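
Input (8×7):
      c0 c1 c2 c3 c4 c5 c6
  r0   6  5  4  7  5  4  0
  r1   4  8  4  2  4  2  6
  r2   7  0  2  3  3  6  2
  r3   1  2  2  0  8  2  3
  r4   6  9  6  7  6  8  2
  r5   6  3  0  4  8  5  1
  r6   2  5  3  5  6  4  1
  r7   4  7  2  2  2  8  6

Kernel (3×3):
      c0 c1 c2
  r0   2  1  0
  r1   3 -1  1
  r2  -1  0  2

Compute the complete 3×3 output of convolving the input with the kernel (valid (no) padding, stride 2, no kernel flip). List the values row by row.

Output[0,0]: The receptive field on the input at this output position is [6 5 4 / 4 8 4 / 7 0 2]. Elementwise product with the kernel and sum: 6·2 + 5·1 + 4·3 + 8·-1 + 4·1 + 7·-1 + 2·2.
Output[0,1]: The receptive field on the input at this output position is [4 7 5 / 4 2 4 / 2 3 3]. Elementwise product with the kernel and sum: 4·2 + 7·1 + 4·3 + 2·-1 + 4·1 + 2·-1 + 3·2.

22 33 31
23 27 35
40 32 36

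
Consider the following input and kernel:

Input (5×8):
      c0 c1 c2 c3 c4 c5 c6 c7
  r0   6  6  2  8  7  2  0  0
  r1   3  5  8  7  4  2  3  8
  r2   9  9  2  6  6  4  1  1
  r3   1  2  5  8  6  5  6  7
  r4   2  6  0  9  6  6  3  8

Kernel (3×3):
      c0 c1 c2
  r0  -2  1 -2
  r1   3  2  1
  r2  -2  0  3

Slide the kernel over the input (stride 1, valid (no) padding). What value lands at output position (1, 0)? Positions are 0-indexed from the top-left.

The receptive field on the input at this output position is [3 5 8 / 9 9 2 / 1 2 5]. Elementwise product with the kernel and sum: 3·-2 + 5·1 + 8·-2 + 9·3 + 9·2 + 2·1 + 1·-2 + 5·3.

43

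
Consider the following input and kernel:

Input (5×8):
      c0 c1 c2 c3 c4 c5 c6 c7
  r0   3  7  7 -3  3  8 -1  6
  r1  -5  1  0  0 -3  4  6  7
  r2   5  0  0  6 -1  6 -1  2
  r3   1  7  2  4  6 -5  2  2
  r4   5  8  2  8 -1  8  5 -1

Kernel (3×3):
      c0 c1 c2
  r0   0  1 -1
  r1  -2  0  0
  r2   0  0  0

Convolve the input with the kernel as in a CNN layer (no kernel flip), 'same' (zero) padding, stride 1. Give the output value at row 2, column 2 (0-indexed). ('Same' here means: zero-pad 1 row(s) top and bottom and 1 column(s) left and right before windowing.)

The receptive field on the zero-padded input at this output position is [1 0 0 / 0 0 6 / 7 2 4]. Elementwise product with the kernel and sum: 0·1 + 0·-1 + 0·-2.

0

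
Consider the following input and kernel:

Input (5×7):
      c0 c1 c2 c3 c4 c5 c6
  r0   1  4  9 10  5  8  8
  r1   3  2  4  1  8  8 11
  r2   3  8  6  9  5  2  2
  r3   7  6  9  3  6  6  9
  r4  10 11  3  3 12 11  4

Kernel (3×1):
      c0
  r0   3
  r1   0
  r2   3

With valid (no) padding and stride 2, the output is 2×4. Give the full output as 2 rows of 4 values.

Output[0,0]: The receptive field on the input at this output position is [1 / 3 / 3]. Elementwise product with the kernel and sum: 1·3 + 3·3.
Output[0,1]: The receptive field on the input at this output position is [9 / 4 / 6]. Elementwise product with the kernel and sum: 9·3 + 6·3.

12 45 30 30
39 27 51 18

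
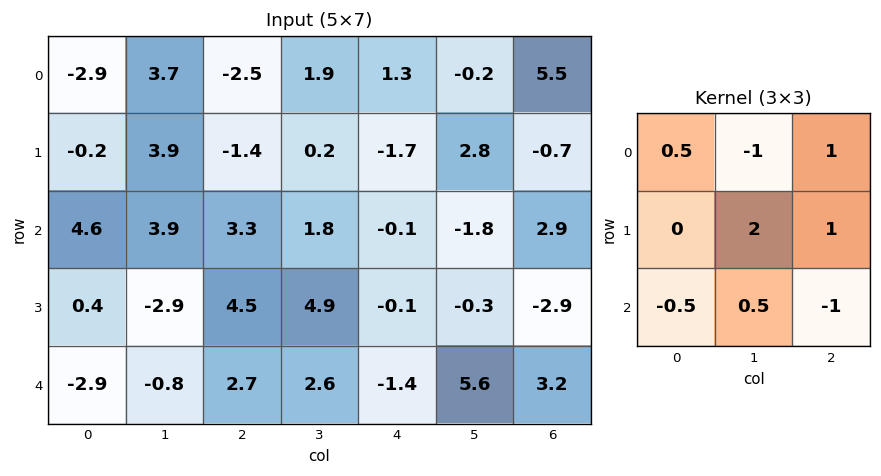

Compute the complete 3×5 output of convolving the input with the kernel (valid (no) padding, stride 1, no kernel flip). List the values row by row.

-4.9 1.55 -3.8 -0.3 7.5
-0.45 10.75 1.2 0.4 -2.25
-1.25 13.5 10.8 -8.9 1.45

Output[0,0]: The receptive field on the input at this output position is [-2.9 3.7 -2.5 / -0.2 3.9 -1.4 / 4.6 3.9 3.3]. Elementwise product with the kernel and sum: -2.9·0.5 + 3.7·-1 + -2.5·1 + 3.9·2 + -1.4·1 + 4.6·-0.5 + 3.9·0.5 + 3.3·-1.
Output[0,1]: The receptive field on the input at this output position is [3.7 -2.5 1.9 / 3.9 -1.4 0.2 / 3.9 3.3 1.8]. Elementwise product with the kernel and sum: 3.7·0.5 + -2.5·-1 + 1.9·1 + -1.4·2 + 0.2·1 + 3.9·-0.5 + 3.3·0.5 + 1.8·-1.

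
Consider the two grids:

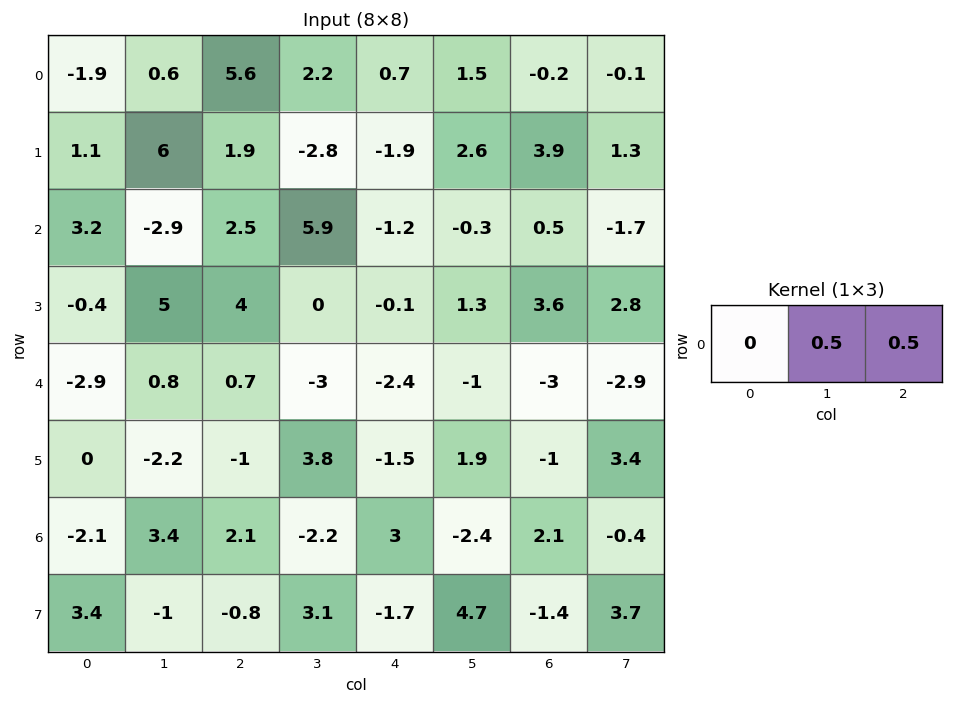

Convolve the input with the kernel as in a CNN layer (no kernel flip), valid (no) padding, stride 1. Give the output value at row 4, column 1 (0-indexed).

-1.15

The receptive field on the input at this output position is [0.8 0.7 -3]. Elementwise product with the kernel and sum: 0.7·0.5 + -3·0.5.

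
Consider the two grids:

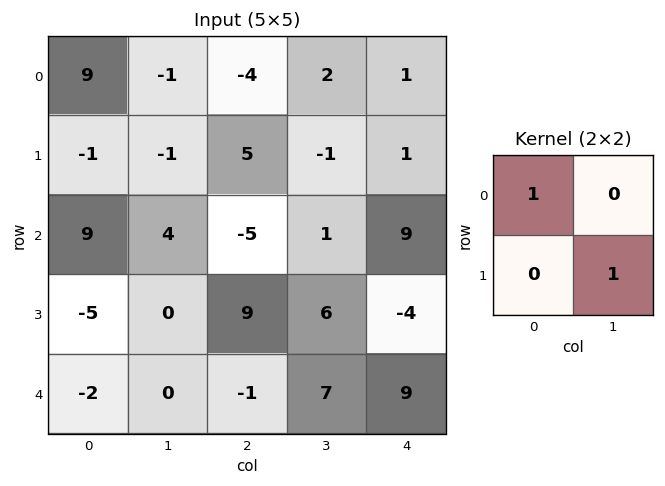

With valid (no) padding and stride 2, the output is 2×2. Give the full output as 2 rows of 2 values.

8 -5
9 1

Output[0,0]: The receptive field on the input at this output position is [9 -1 / -1 -1]. Elementwise product with the kernel and sum: 9·1 + -1·1.
Output[0,1]: The receptive field on the input at this output position is [-4 2 / 5 -1]. Elementwise product with the kernel and sum: -4·1 + -1·1.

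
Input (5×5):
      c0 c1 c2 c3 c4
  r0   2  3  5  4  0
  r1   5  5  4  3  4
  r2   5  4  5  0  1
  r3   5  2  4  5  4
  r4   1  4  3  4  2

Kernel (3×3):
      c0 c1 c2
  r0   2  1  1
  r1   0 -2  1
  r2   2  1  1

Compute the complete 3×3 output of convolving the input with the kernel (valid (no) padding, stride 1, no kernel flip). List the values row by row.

Output[0,0]: The receptive field on the input at this output position is [2 3 5 / 5 5 4 / 5 4 5]. Elementwise product with the kernel and sum: 2·2 + 3·1 + 5·1 + 5·-2 + 4·1 + 5·2 + 4·1 + 5·1.
Output[0,1]: The receptive field on the input at this output position is [3 5 4 / 5 4 3 / 4 5 0]. Elementwise product with the kernel and sum: 3·2 + 5·1 + 4·1 + 4·-2 + 3·1 + 4·2 + 5·1 + 0·1.

25 23 23
32 20 33
28 25 17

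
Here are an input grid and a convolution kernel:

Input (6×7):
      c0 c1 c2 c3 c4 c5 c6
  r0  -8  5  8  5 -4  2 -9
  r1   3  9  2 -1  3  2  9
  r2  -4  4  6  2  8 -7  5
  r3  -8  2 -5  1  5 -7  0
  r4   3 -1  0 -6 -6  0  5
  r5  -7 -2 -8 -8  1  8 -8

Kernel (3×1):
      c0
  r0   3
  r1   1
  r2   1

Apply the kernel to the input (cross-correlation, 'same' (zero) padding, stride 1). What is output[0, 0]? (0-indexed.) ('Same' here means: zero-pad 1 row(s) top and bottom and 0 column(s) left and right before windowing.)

The receptive field on the zero-padded input at this output position is [0 / -8 / 3]. Elementwise product with the kernel and sum: 0·3 + -8·1 + 3·1.

-5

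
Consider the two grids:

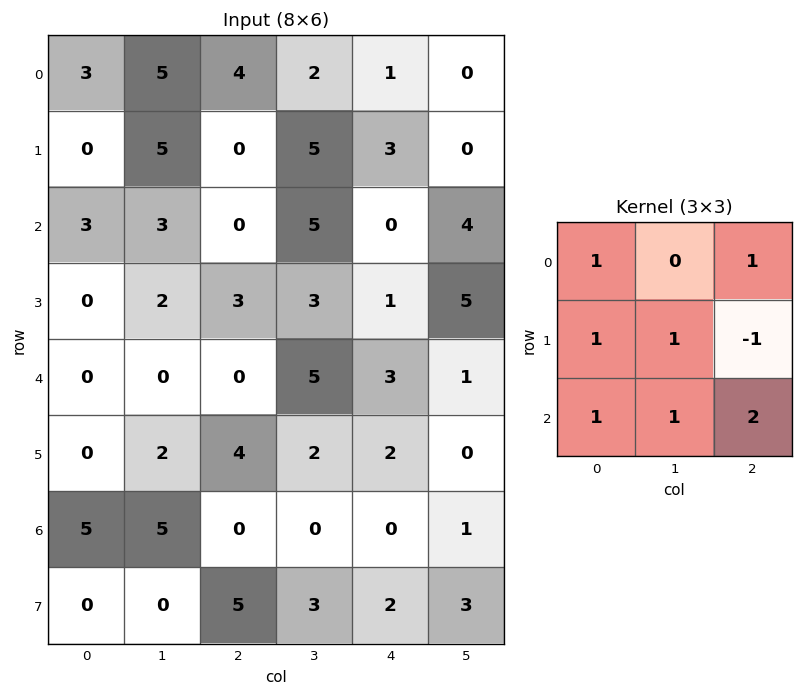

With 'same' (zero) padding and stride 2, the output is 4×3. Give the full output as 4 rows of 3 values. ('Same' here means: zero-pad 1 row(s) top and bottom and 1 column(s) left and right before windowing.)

Output[0,0]: The receptive field on the zero-padded input at this output position is [0 0 0 / 0 3 5 / 0 0 5]. Elementwise product with the kernel and sum: 0·1 + 0·1 + 0·1 + 3·1 + 5·-1 + 0·1 + 0·1 + 5·2.

8 22 11
9 19 20
6 10 19
2 20 12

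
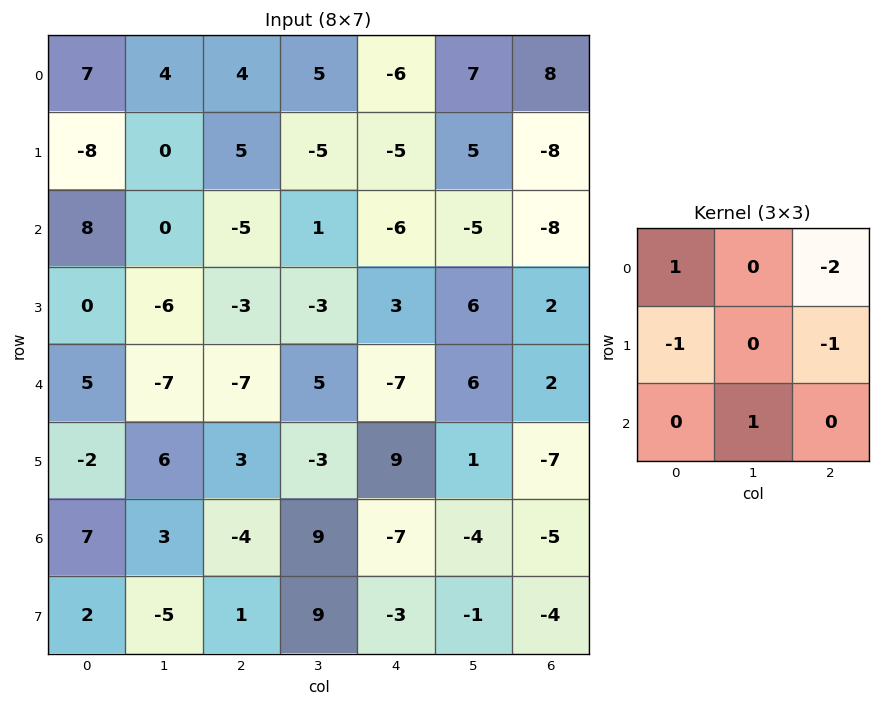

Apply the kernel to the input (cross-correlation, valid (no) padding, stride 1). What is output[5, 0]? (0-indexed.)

-16

The receptive field on the input at this output position is [-2 6 3 / 7 3 -4 / 2 -5 1]. Elementwise product with the kernel and sum: -2·1 + 3·-2 + 7·-1 + -4·-1 + -5·1.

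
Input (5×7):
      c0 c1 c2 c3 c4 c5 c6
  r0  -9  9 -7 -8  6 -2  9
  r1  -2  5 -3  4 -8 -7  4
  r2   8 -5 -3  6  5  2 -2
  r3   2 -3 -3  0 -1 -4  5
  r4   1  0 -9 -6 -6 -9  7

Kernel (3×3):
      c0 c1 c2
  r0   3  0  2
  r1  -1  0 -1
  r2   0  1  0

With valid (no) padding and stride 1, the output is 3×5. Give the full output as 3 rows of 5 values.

Output[0,0]: The receptive field on the input at this output position is [-9 9 -7 / -2 5 -3 / 8 -5 -3]. Elementwise product with the kernel and sum: -9·3 + -7·2 + -2·-1 + -3·-1 + -5·1.

-41 -1 8 -20 42
-20 19 -27 -11 -23
19 -9 -1 20 -2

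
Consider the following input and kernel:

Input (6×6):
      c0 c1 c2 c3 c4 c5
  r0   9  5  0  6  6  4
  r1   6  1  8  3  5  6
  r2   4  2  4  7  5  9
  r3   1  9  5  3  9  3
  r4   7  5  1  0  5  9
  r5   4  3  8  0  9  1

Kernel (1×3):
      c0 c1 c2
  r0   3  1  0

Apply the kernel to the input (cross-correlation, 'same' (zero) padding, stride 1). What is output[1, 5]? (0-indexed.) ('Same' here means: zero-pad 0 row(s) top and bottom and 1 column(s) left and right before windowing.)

21

The receptive field on the zero-padded input at this output position is [5 6 0]. Elementwise product with the kernel and sum: 5·3 + 6·1.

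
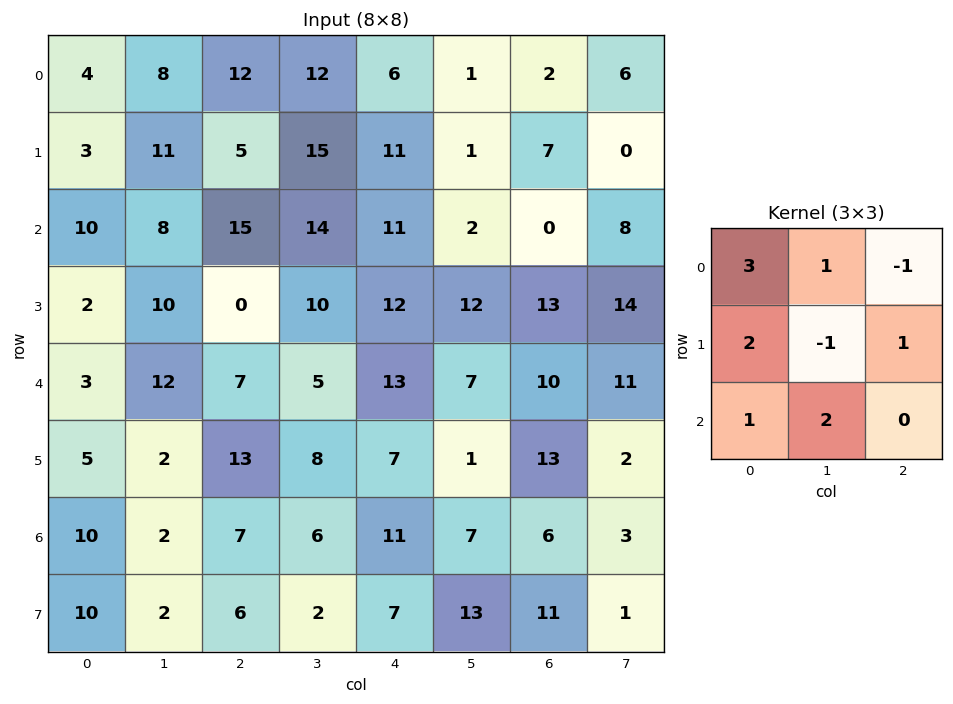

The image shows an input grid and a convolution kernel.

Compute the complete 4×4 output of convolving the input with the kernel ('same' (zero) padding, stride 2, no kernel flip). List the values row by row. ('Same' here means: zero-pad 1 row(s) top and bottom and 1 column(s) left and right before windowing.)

Output[0,0]: The receptive field on the zero-padded input at this output position is [0 0 0 / 0 4 8 / 0 3 11]. Elementwise product with the kernel and sum: 0·3 + 0·1 + 0·-1 + 0·2 + 4·-1 + 8·1 + 0·1 + 3·2.

10 37 56 21
-6 48 108 60
11 70 56 77
15 28 54 60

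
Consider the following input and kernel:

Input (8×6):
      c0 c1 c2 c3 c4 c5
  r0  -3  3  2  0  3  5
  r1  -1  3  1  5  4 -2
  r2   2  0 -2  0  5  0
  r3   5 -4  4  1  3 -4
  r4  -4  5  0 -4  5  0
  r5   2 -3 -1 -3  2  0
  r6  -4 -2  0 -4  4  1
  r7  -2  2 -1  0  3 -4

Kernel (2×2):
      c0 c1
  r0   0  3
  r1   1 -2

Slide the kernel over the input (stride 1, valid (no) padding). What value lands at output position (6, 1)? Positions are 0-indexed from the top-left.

The receptive field on the input at this output position is [-2 0 / 2 -1]. Elementwise product with the kernel and sum: 0·3 + 2·1 + -1·-2.

4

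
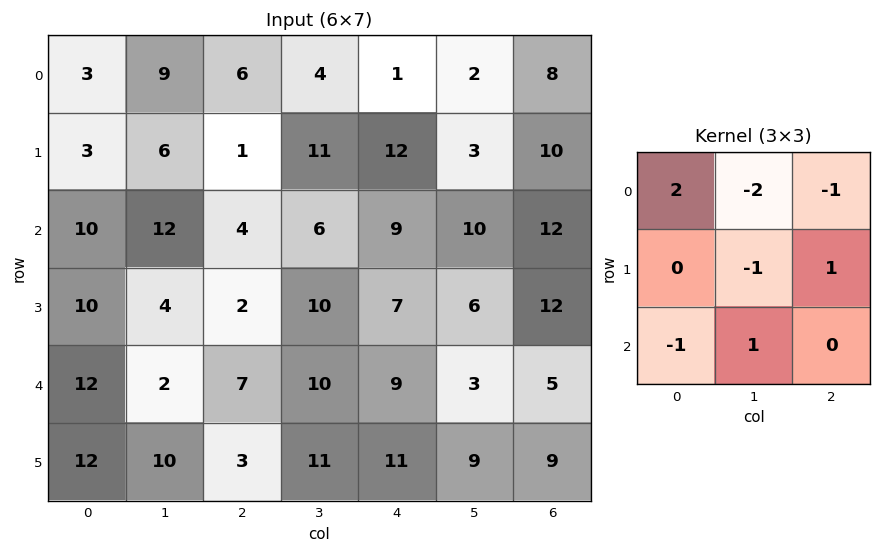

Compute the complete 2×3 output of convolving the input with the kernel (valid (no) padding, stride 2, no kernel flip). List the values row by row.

Output[0,0]: The receptive field on the input at this output position is [3 9 6 / 3 6 1 / 10 12 4]. Elementwise product with the kernel and sum: 3·2 + 9·-2 + 6·-1 + 6·-1 + 1·1 + 10·-1 + 12·1.
Output[0,1]: The receptive field on the input at this output position is [6 4 1 / 1 11 12 / 4 6 9]. Elementwise product with the kernel and sum: 6·2 + 4·-2 + 1·-1 + 11·-1 + 12·1 + 4·-1 + 6·1.

-21 6 -2
-20 -13 -14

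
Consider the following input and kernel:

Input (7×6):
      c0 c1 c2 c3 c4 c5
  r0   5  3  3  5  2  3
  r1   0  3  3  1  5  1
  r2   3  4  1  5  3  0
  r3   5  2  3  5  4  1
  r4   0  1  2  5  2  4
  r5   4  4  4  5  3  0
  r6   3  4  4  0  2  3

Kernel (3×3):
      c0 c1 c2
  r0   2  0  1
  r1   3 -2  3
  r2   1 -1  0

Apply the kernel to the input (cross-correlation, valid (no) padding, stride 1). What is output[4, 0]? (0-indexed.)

17

The receptive field on the input at this output position is [0 1 2 / 4 4 4 / 3 4 4]. Elementwise product with the kernel and sum: 0·2 + 2·1 + 4·3 + 4·-2 + 4·3 + 3·1 + 4·-1.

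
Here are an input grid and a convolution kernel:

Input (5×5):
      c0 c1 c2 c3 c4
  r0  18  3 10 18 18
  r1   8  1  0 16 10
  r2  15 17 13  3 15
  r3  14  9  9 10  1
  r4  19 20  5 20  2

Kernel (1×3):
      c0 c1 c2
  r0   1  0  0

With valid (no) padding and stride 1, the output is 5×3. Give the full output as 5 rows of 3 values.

Output[0,0]: The receptive field on the input at this output position is [18 3 10]. Elementwise product with the kernel and sum: 18·1.

18 3 10
8 1 0
15 17 13
14 9 9
19 20 5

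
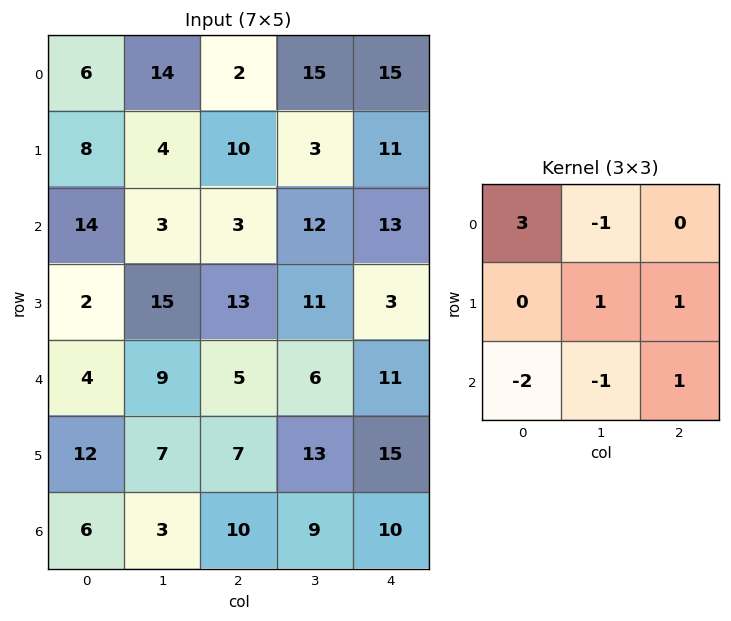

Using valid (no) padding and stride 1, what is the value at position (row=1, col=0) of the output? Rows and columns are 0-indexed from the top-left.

The receptive field on the input at this output position is [8 4 10 / 14 3 3 / 2 15 13]. Elementwise product with the kernel and sum: 8·3 + 4·-1 + 3·1 + 3·1 + 2·-2 + 15·-1 + 13·1.

20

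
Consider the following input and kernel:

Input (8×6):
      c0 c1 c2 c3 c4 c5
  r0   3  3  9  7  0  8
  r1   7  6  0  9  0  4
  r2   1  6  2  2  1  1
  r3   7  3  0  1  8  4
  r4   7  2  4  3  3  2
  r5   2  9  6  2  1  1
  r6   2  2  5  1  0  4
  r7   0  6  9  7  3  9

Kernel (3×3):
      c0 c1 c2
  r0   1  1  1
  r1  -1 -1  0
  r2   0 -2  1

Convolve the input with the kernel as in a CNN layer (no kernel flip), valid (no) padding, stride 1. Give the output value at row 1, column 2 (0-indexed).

The receptive field on the input at this output position is [0 9 0 / 2 2 1 / 0 1 8]. Elementwise product with the kernel and sum: 0·1 + 9·1 + 0·1 + 2·-1 + 2·-1 + 1·-2 + 8·1.

11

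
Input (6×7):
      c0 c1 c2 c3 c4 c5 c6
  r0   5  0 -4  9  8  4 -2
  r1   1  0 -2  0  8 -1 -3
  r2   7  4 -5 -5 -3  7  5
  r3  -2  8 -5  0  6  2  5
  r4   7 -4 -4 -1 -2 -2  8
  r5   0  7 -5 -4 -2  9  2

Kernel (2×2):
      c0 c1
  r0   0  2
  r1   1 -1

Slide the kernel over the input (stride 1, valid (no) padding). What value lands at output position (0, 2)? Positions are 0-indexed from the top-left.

16

The receptive field on the input at this output position is [-4 9 / -2 0]. Elementwise product with the kernel and sum: 9·2 + -2·1 + 0·-1.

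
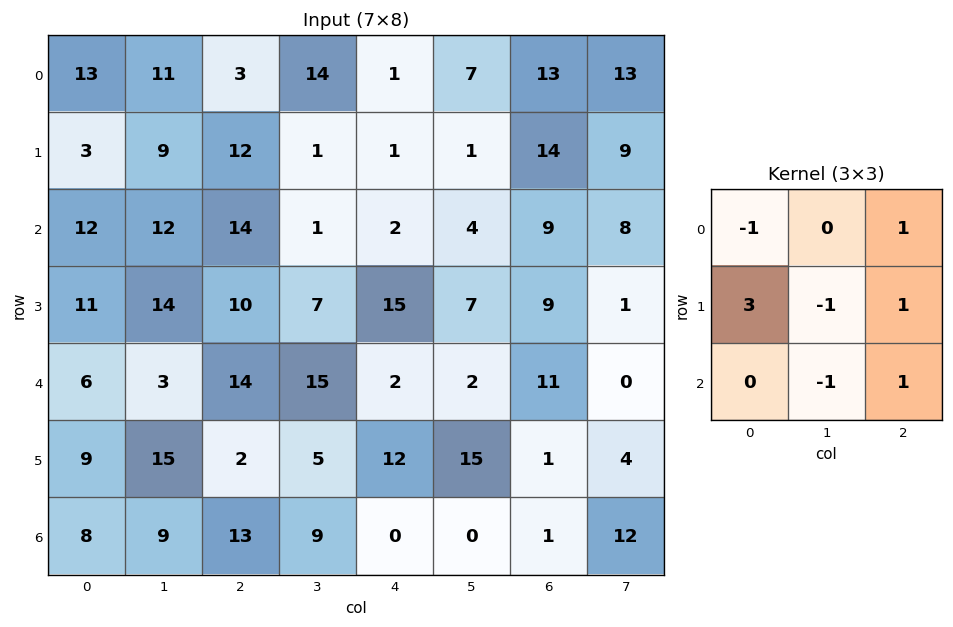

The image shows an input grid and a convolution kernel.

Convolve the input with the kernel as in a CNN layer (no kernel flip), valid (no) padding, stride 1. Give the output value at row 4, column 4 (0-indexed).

32

The receptive field on the input at this output position is [2 2 11 / 12 15 1 / 0 0 1]. Elementwise product with the kernel and sum: 2·-1 + 11·1 + 12·3 + 15·-1 + 1·1 + 0·-1 + 1·1.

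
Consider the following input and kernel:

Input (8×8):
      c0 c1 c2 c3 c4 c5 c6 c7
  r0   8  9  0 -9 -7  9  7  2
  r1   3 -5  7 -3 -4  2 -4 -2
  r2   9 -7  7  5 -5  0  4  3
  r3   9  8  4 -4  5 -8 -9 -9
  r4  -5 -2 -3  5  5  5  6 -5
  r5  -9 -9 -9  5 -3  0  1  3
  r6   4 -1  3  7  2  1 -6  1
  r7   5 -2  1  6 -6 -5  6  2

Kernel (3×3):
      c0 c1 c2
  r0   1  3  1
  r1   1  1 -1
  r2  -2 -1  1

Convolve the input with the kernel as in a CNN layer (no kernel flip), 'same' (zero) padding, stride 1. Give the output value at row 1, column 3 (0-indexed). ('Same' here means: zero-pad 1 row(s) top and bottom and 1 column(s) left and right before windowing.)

The receptive field on the zero-padded input at this output position is [0 -9 -7 / 7 -3 -4 / 7 5 -5]. Elementwise product with the kernel and sum: 0·1 + -9·3 + -7·1 + 7·1 + -3·1 + -4·-1 + 7·-2 + 5·-1 + -5·1.

-50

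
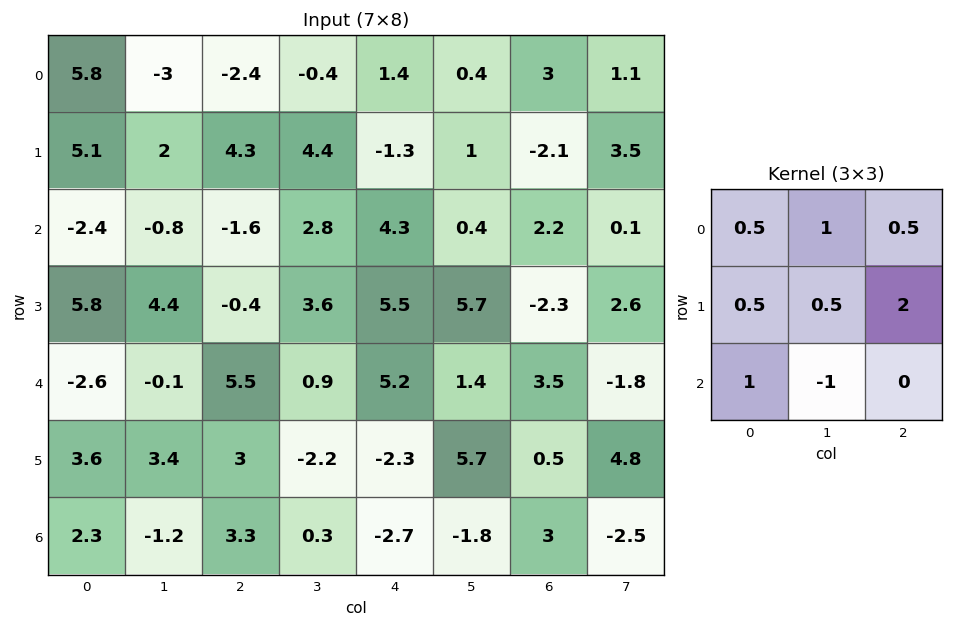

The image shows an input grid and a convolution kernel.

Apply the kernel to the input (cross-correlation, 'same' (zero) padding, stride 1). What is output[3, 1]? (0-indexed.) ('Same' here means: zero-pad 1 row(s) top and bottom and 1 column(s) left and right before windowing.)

-1

The receptive field on the zero-padded input at this output position is [-2.4 -0.8 -1.6 / 5.8 4.4 -0.4 / -2.6 -0.1 5.5]. Elementwise product with the kernel and sum: -2.4·0.5 + -0.8·1 + -1.6·0.5 + 5.8·0.5 + 4.4·0.5 + -0.4·2 + -2.6·1 + -0.1·-1.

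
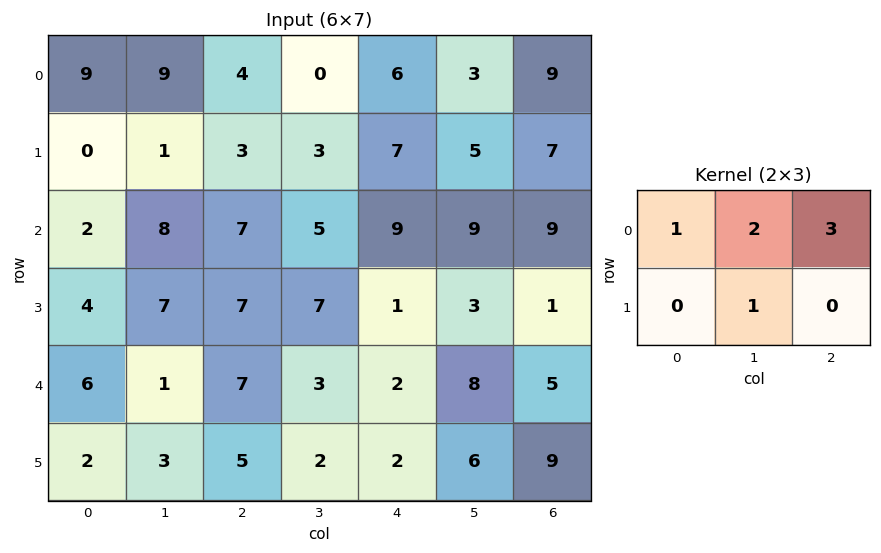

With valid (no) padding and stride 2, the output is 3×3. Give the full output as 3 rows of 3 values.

Output[0,0]: The receptive field on the input at this output position is [9 9 4 / 0 1 3]. Elementwise product with the kernel and sum: 9·1 + 9·2 + 4·3 + 1·1.
Output[0,1]: The receptive field on the input at this output position is [4 0 6 / 3 3 7]. Elementwise product with the kernel and sum: 4·1 + 0·2 + 6·3 + 3·1.

40 25 44
46 51 57
32 21 39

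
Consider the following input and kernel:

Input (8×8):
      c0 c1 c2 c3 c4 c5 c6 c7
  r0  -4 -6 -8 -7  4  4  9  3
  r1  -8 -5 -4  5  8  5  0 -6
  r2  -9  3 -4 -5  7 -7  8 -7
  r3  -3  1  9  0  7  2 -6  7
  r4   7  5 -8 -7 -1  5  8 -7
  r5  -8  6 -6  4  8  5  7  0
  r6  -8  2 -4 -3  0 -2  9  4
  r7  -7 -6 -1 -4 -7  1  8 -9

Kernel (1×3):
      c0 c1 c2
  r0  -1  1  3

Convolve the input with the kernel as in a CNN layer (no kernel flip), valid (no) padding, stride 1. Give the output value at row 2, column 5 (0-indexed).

-6

The receptive field on the input at this output position is [-7 8 -7]. Elementwise product with the kernel and sum: -7·-1 + 8·1 + -7·3.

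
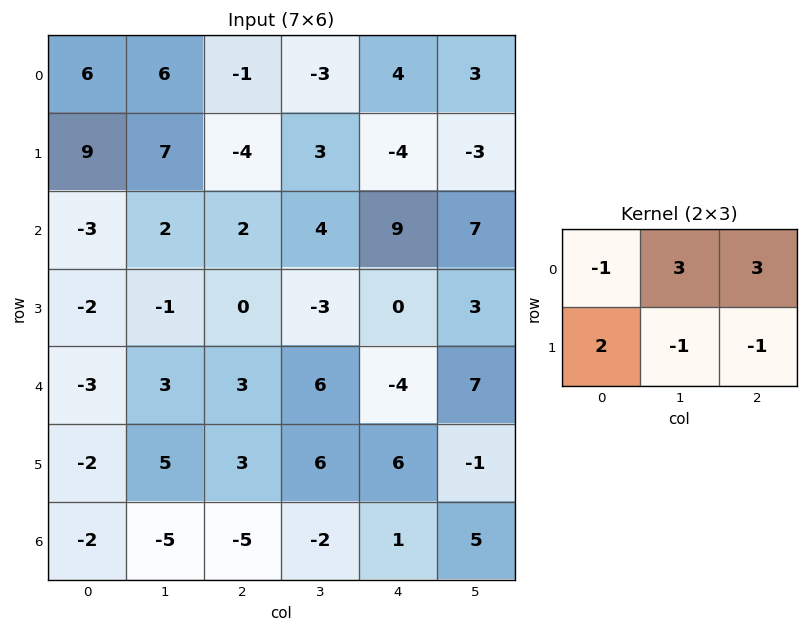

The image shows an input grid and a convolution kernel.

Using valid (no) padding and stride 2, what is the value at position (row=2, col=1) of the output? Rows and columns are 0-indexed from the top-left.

-3

The receptive field on the input at this output position is [3 6 -4 / 3 6 6]. Elementwise product with the kernel and sum: 3·-1 + 6·3 + -4·3 + 3·2 + 6·-1 + 6·-1.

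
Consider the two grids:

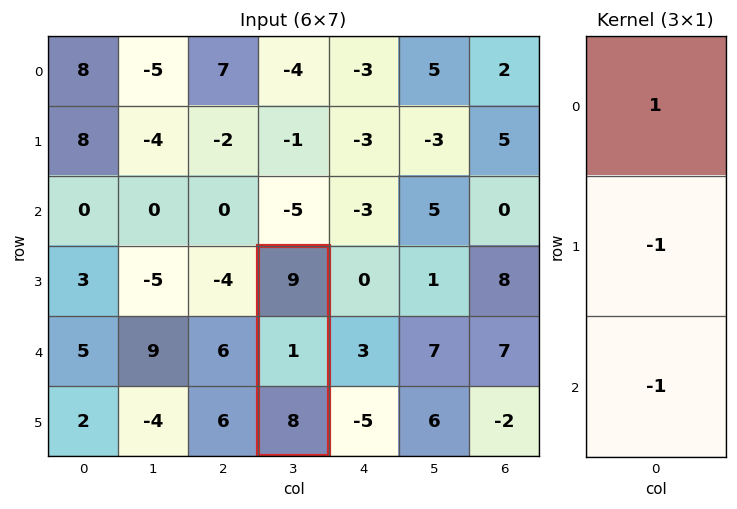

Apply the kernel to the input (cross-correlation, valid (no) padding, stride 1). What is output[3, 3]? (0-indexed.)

The receptive field on the input at this output position is [9 / 1 / 8]. Elementwise product with the kernel and sum: 9·1 + 1·-1 + 8·-1.

0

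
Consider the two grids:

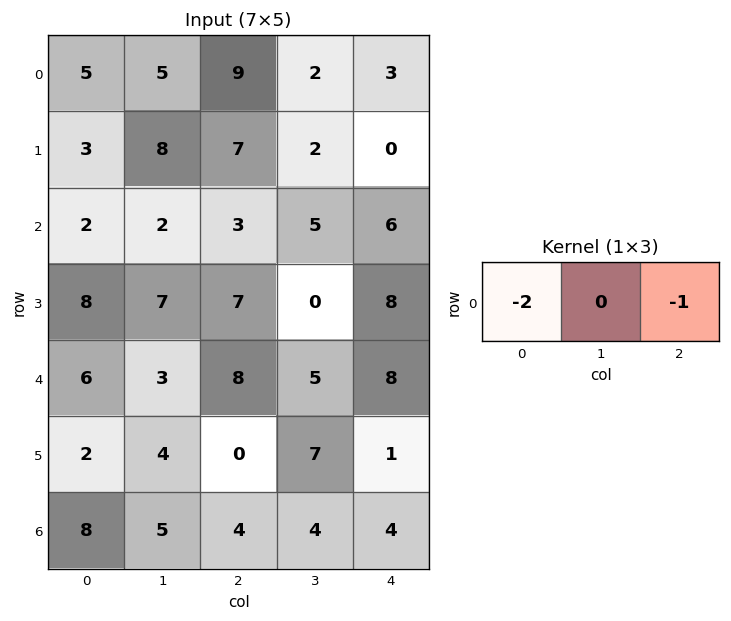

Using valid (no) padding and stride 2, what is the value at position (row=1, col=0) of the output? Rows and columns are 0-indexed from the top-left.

The receptive field on the input at this output position is [2 2 3]. Elementwise product with the kernel and sum: 2·-2 + 3·-1.

-7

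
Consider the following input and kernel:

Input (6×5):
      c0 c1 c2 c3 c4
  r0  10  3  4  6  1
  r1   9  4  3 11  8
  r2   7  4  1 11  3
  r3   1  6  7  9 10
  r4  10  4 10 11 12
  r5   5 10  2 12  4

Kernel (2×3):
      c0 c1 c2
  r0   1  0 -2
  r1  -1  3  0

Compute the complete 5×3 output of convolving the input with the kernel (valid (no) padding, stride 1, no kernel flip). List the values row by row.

Output[0,0]: The receptive field on the input at this output position is [10 3 4 / 9 4 3]. Elementwise product with the kernel and sum: 10·1 + 4·-2 + 9·-1 + 4·3.

5 -4 32
8 -19 19
22 -3 15
-11 14 10
15 -22 20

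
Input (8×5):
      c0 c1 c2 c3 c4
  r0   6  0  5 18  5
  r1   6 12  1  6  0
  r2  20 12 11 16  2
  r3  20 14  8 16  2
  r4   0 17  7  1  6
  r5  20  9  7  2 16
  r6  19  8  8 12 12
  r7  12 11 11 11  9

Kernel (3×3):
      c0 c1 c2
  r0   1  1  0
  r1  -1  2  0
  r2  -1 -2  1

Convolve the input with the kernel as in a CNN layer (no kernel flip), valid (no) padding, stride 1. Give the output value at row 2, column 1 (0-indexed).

The receptive field on the input at this output position is [12 11 16 / 14 8 16 / 17 7 1]. Elementwise product with the kernel and sum: 12·1 + 11·1 + 14·-1 + 8·2 + 17·-1 + 7·-2 + 1·1.

-5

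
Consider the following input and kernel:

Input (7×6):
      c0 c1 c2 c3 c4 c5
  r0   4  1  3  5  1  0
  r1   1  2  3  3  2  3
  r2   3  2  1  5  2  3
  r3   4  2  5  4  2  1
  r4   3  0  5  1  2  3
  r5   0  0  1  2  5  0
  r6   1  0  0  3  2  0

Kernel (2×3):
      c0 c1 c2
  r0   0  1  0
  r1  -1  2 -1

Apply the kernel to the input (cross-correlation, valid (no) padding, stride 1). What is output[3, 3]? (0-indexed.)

2

The receptive field on the input at this output position is [4 2 1 / 1 2 3]. Elementwise product with the kernel and sum: 2·1 + 1·-1 + 2·2 + 3·-1.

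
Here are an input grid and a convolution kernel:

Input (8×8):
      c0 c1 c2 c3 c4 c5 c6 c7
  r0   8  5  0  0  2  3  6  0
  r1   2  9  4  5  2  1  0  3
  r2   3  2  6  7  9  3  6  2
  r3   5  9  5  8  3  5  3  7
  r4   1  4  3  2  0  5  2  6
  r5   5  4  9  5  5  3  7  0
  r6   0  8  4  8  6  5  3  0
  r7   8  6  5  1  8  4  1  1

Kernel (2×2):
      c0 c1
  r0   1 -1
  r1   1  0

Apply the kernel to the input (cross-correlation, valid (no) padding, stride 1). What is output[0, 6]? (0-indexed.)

6

The receptive field on the input at this output position is [6 0 / 0 3]. Elementwise product with the kernel and sum: 6·1 + 0·-1 + 0·1.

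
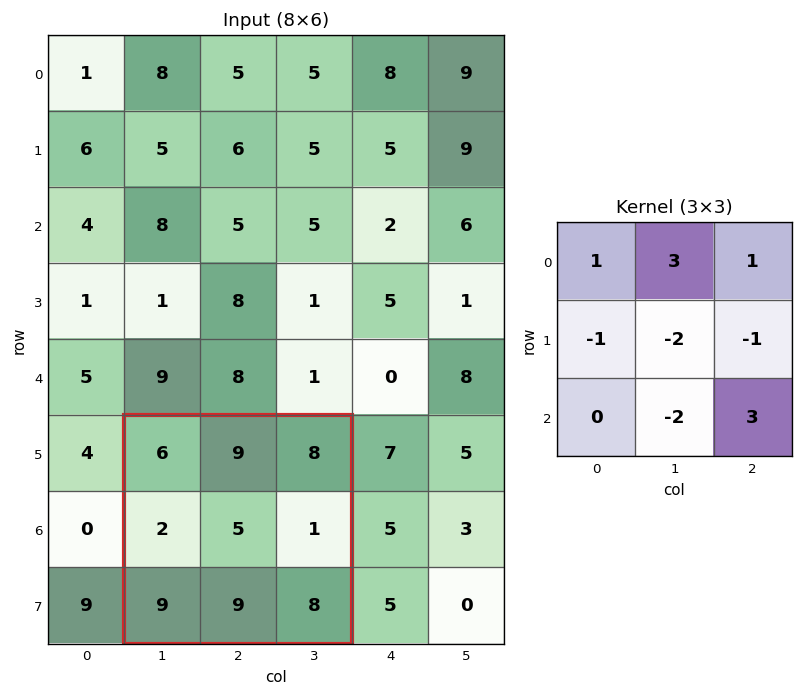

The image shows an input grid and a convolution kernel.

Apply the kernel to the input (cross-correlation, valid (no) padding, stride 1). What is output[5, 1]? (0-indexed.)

The receptive field on the input at this output position is [6 9 8 / 2 5 1 / 9 9 8]. Elementwise product with the kernel and sum: 6·1 + 9·3 + 8·1 + 2·-1 + 5·-2 + 1·-1 + 9·-2 + 8·3.

34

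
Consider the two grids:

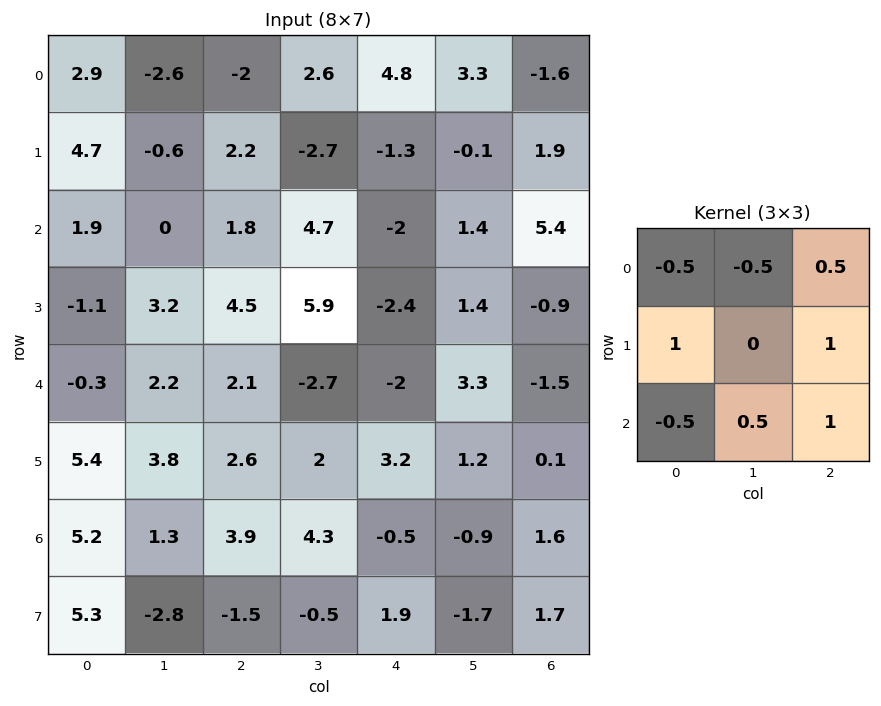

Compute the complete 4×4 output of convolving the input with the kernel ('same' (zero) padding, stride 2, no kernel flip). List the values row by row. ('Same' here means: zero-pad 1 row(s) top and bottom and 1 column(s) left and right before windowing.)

Output[0,0]: The receptive field on the zero-padded input at this output position is [0 0 0 / 0 2.9 -2.6 / 0 4.7 -0.6]. Elementwise product with the kernel and sum: 0·-0.5 + 0·-0.5 + 0·0.5 + 0·1 + -2.6·1 + 0·-0.5 + 4.7·0.5 + -0.6·1.
Output[0,1]: The receptive field on the zero-padded input at this output position is [0 0 0 / -2.6 -2 2.6 / -0.6 2.2 -2.7]. Elementwise product with the kernel and sum: 0·-0.5 + 0·-0.5 + 0·0.5 + -2.6·1 + 2.6·1 + -0.6·-0.5 + 2.2·0.5 + -2.7·1.

-0.85 -1.3 6.5 4.3
0 9.1 5.3 -0.65
10.85 0 1.35 2.5
0.35 3.55 0.9 0.15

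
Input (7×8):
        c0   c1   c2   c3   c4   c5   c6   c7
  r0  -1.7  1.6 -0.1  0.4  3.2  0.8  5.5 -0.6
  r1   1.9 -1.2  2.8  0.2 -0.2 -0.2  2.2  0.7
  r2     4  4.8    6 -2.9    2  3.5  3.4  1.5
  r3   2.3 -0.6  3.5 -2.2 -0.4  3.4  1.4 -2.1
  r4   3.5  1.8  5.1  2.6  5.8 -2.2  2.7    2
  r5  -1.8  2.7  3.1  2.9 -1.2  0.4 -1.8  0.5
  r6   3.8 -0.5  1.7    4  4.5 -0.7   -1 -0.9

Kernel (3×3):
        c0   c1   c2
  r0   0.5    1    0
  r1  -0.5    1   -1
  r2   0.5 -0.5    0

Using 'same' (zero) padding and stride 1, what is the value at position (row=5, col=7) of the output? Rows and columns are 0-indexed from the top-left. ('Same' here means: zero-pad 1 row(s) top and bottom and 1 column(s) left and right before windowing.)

The receptive field on the zero-padded input at this output position is [2.7 2 0 / -1.8 0.5 0 / -1 -0.9 0]. Elementwise product with the kernel and sum: 2.7·0.5 + 2·1 + -1.8·-0.5 + 0.5·1 + 0·-1 + -1·0.5 + -0.9·-0.5.

4.7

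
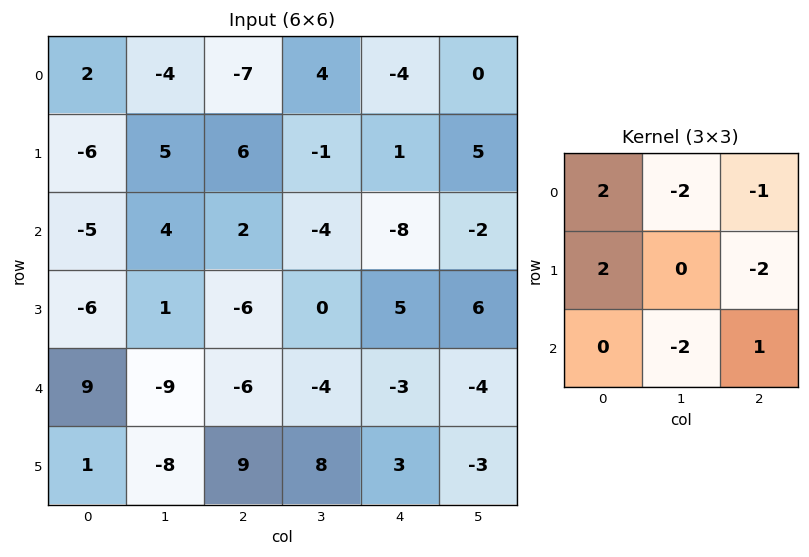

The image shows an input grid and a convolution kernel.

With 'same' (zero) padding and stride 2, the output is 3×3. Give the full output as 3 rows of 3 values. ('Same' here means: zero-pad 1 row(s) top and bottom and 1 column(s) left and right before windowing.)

25 -29 11
12 27 -17
19 -6 -25

Output[0,0]: The receptive field on the zero-padded input at this output position is [0 0 0 / 0 2 -4 / 0 -6 5]. Elementwise product with the kernel and sum: 0·2 + 0·-2 + 0·-1 + 0·2 + -4·-2 + -6·-2 + 5·1.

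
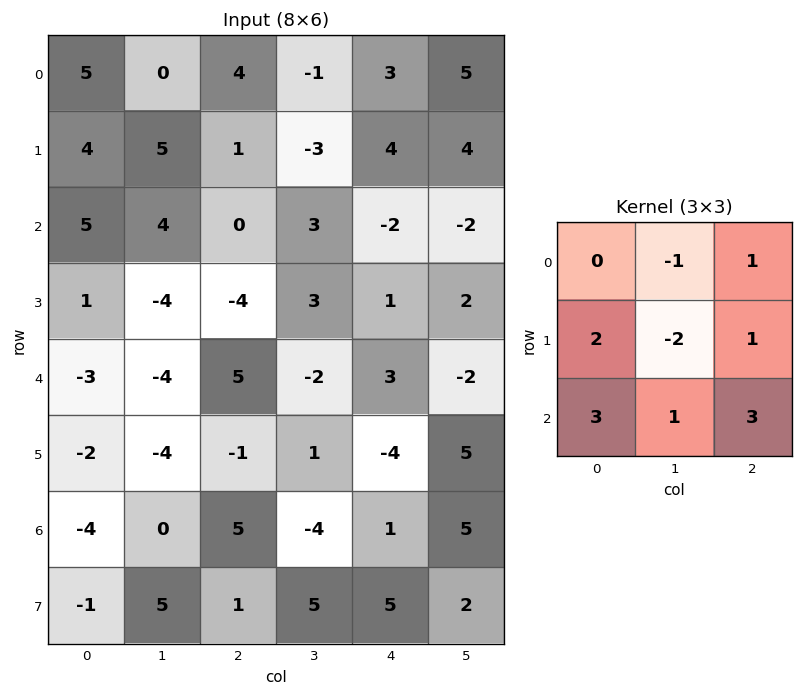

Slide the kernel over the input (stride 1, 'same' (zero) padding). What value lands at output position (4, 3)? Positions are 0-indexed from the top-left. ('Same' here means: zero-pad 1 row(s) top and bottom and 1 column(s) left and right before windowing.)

The receptive field on the zero-padded input at this output position is [-4 3 1 / 5 -2 3 / -1 1 -4]. Elementwise product with the kernel and sum: 3·-1 + 1·1 + 5·2 + -2·-2 + 3·1 + -1·3 + 1·1 + -4·3.

1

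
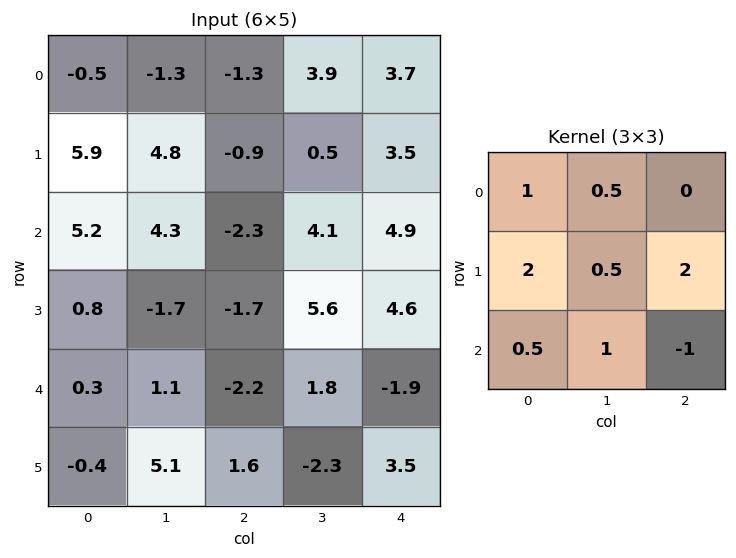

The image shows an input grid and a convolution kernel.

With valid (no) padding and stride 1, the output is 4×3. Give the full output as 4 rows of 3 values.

Output[0,0]: The receptive field on the input at this output position is [-0.5 -1.3 -1.3 / 5.9 4.8 -0.9 / 5.2 4.3 -2.3]. Elementwise product with the kernel and sum: -0.5·1 + -1.3·0.5 + 5.9·2 + 4.8·0.5 + -0.9·2 + 5.2·0.5 + 4.3·1 + -2.3·-1.

20.45 3.95 4.15
16.65 11.85 6.75
8.15 6.65 10.95
-0 8.6 -11.2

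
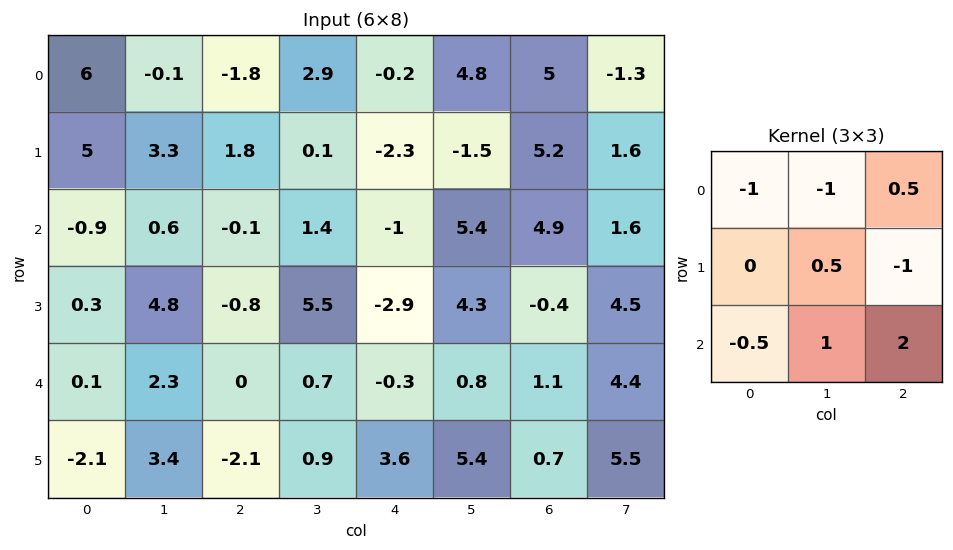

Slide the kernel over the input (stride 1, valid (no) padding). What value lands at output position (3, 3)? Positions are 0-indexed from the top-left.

12.55

The receptive field on the input at this output position is [5.5 -2.9 4.3 / 0.7 -0.3 0.8 / 0.9 3.6 5.4]. Elementwise product with the kernel and sum: 5.5·-1 + -2.9·-1 + 4.3·0.5 + -0.3·0.5 + 0.8·-1 + 0.9·-0.5 + 3.6·1 + 5.4·2.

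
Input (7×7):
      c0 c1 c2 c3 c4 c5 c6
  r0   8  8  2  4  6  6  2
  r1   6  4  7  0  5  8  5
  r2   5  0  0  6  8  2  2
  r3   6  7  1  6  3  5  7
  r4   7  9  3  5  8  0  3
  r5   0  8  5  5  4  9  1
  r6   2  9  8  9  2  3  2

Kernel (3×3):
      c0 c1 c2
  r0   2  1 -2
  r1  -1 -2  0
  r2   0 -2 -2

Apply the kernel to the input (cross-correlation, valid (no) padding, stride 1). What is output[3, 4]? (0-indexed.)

The receptive field on the input at this output position is [3 5 7 / 8 0 3 / 4 9 1]. Elementwise product with the kernel and sum: 3·2 + 5·1 + 7·-2 + 8·-1 + 0·-2 + 9·-2 + 1·-2.

-31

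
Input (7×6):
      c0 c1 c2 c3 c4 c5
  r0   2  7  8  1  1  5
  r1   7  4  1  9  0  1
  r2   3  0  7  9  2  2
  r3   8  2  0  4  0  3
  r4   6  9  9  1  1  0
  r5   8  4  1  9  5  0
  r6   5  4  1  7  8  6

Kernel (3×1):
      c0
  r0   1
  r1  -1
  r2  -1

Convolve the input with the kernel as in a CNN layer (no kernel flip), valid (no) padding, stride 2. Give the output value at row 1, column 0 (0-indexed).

The receptive field on the input at this output position is [3 / 8 / 6]. Elementwise product with the kernel and sum: 3·1 + 8·-1 + 6·-1.

-11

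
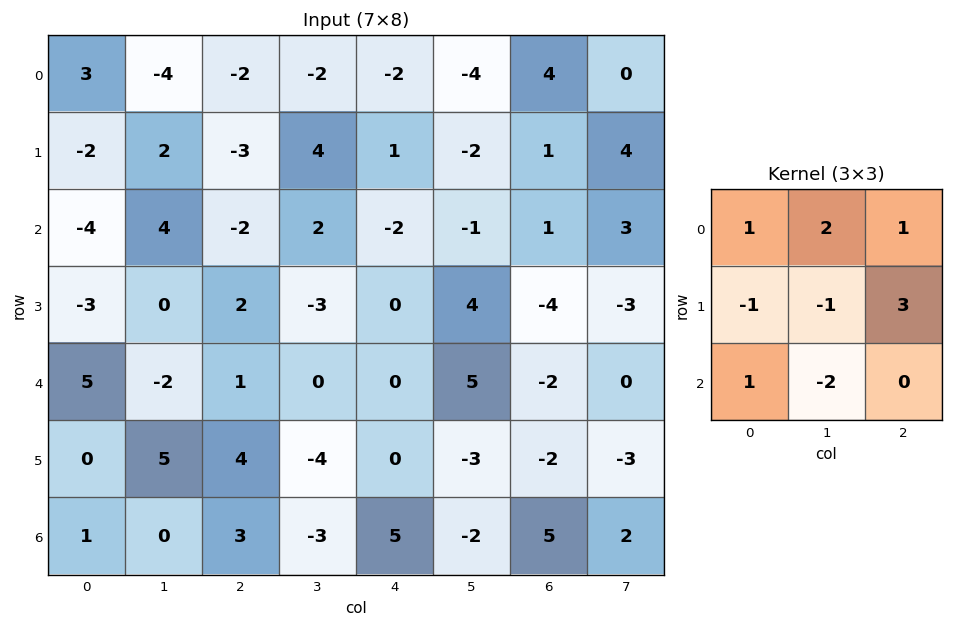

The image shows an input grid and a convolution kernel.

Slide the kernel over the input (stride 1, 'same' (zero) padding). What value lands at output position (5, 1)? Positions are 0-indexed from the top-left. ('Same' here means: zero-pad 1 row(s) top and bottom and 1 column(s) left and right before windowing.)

10

The receptive field on the zero-padded input at this output position is [5 -2 1 / 0 5 4 / 1 0 3]. Elementwise product with the kernel and sum: 5·1 + -2·2 + 1·1 + 0·-1 + 5·-1 + 4·3 + 1·1 + 0·-2.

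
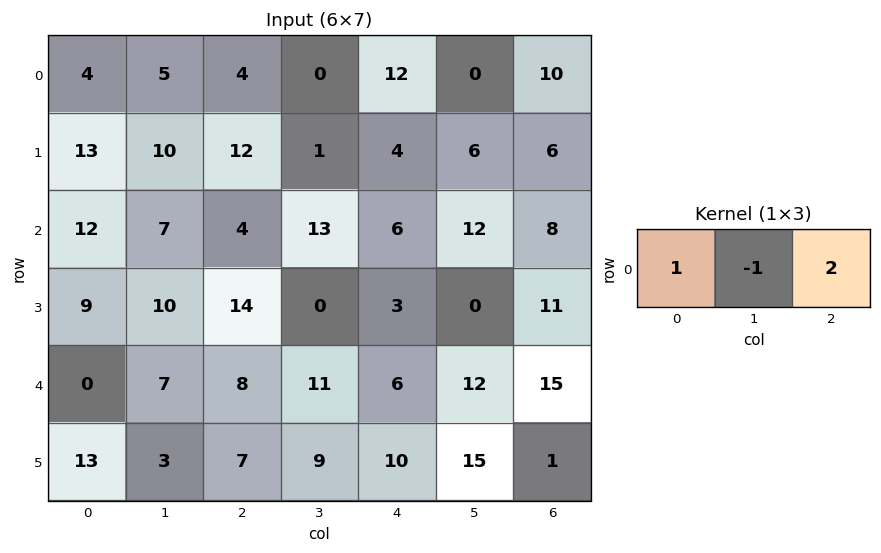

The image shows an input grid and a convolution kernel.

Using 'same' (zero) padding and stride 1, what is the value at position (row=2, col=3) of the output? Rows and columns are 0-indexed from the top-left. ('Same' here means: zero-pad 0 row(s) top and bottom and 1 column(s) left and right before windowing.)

3

The receptive field on the zero-padded input at this output position is [4 13 6]. Elementwise product with the kernel and sum: 4·1 + 13·-1 + 6·2.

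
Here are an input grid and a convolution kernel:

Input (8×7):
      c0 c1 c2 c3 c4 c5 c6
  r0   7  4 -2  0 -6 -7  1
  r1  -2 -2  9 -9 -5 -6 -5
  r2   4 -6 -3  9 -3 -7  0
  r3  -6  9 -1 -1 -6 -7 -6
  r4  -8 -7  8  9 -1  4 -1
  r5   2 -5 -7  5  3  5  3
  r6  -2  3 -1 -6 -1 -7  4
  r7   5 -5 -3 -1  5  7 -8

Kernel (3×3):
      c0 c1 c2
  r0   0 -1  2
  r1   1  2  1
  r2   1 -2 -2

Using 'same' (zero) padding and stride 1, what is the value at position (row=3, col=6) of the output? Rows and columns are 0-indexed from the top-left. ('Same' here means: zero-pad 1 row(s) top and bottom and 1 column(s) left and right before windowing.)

-13

The receptive field on the zero-padded input at this output position is [-7 0 0 / -7 -6 0 / 4 -1 0]. Elementwise product with the kernel and sum: 0·-1 + 0·2 + -7·1 + -6·2 + 0·1 + 4·1 + -1·-2 + 0·-2.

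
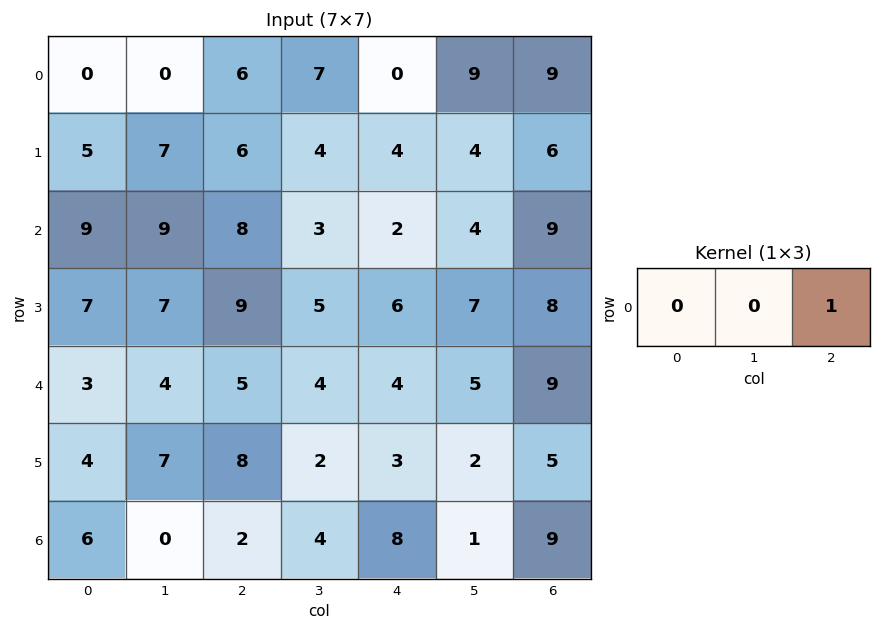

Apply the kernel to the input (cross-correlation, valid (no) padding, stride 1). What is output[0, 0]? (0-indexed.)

6

The receptive field on the input at this output position is [0 0 6]. Elementwise product with the kernel and sum: 6·1.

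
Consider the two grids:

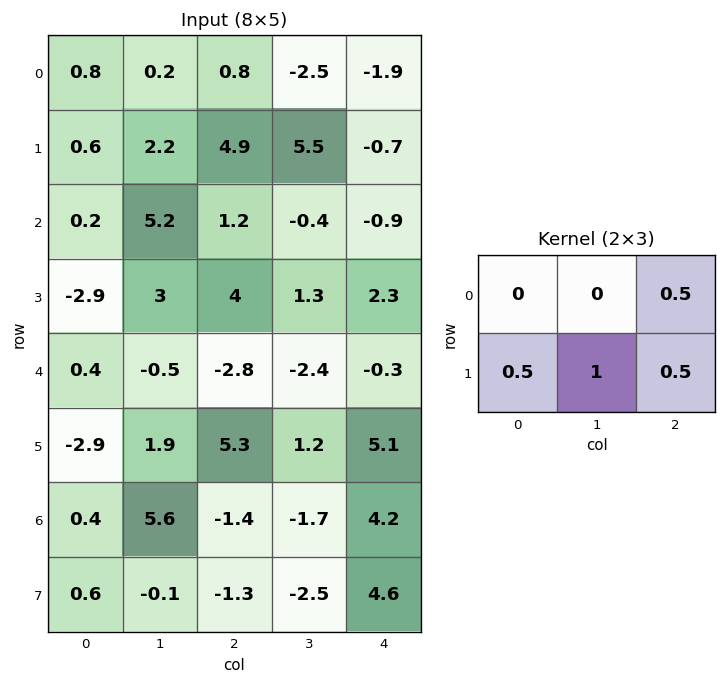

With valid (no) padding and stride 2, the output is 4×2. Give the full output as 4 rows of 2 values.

5.35 6.65
4.15 4
1.7 6.25
-1.15 1.25

Output[0,0]: The receptive field on the input at this output position is [0.8 0.2 0.8 / 0.6 2.2 4.9]. Elementwise product with the kernel and sum: 0.8·0.5 + 0.6·0.5 + 2.2·1 + 4.9·0.5.
Output[0,1]: The receptive field on the input at this output position is [0.8 -2.5 -1.9 / 4.9 5.5 -0.7]. Elementwise product with the kernel and sum: -1.9·0.5 + 4.9·0.5 + 5.5·1 + -0.7·0.5.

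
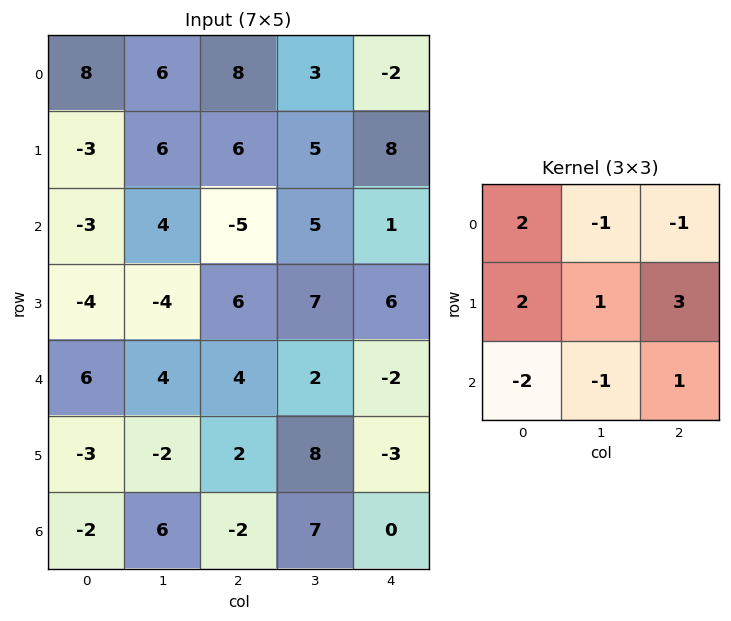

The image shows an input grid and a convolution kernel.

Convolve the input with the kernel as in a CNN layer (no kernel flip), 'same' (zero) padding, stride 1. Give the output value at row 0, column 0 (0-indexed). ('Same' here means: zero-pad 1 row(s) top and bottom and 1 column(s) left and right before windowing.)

35

The receptive field on the zero-padded input at this output position is [0 0 0 / 0 8 6 / 0 -3 6]. Elementwise product with the kernel and sum: 0·2 + 0·-1 + 0·-1 + 0·2 + 8·1 + 6·3 + 0·-2 + -3·-1 + 6·1.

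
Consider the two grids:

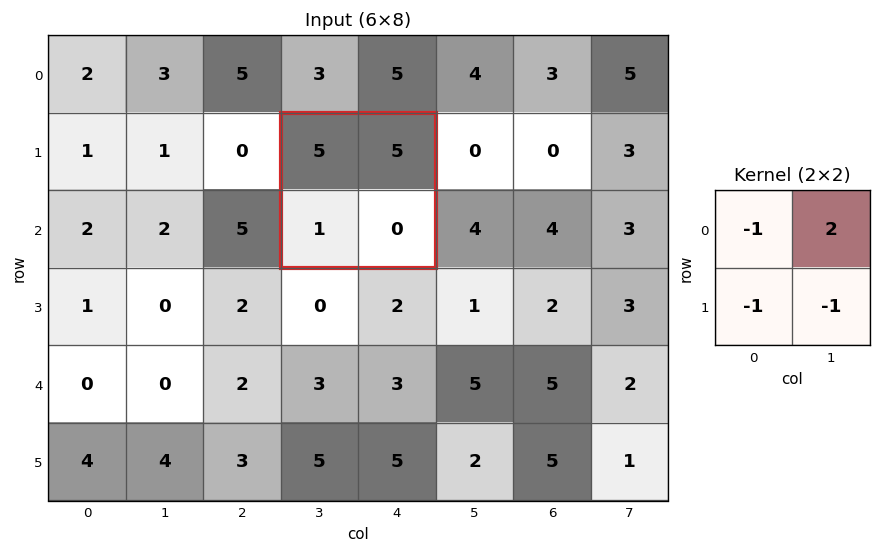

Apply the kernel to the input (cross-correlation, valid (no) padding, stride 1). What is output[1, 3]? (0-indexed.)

The receptive field on the input at this output position is [5 5 / 1 0]. Elementwise product with the kernel and sum: 5·-1 + 5·2 + 1·-1 + 0·-1.

4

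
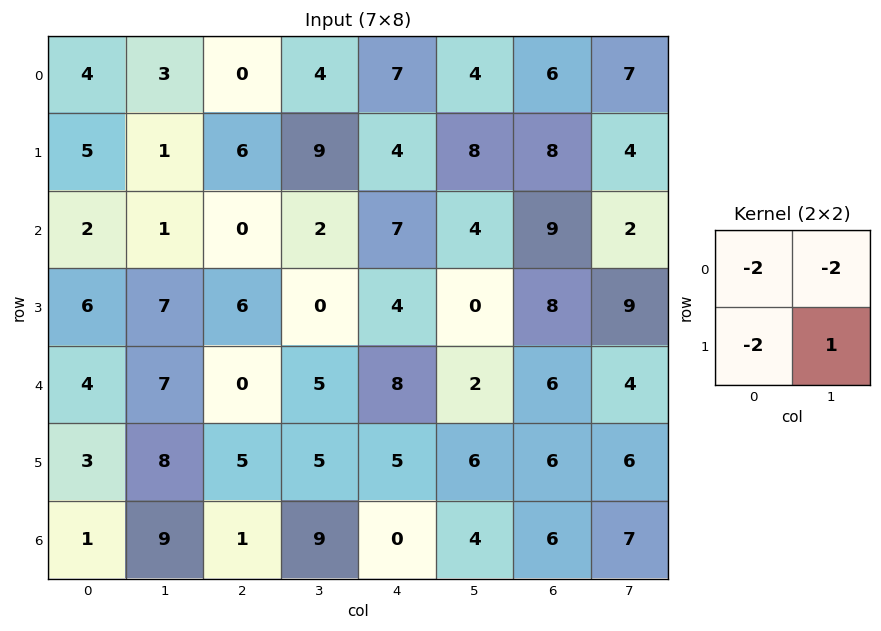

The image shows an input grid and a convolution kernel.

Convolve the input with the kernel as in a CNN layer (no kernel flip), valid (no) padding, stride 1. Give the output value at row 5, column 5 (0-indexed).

-26

The receptive field on the input at this output position is [6 6 / 4 6]. Elementwise product with the kernel and sum: 6·-2 + 6·-2 + 4·-2 + 6·1.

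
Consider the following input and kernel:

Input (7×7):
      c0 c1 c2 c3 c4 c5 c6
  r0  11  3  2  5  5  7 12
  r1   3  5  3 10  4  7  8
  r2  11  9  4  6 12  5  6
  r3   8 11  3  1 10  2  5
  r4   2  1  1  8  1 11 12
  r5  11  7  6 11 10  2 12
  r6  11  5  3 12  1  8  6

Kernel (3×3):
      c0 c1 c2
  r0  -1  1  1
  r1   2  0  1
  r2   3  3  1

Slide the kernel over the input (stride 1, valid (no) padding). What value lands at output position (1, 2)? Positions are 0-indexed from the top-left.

The receptive field on the input at this output position is [3 10 4 / 4 6 12 / 3 1 10]. Elementwise product with the kernel and sum: 3·-1 + 10·1 + 4·1 + 4·2 + 12·1 + 3·3 + 1·3 + 10·1.

53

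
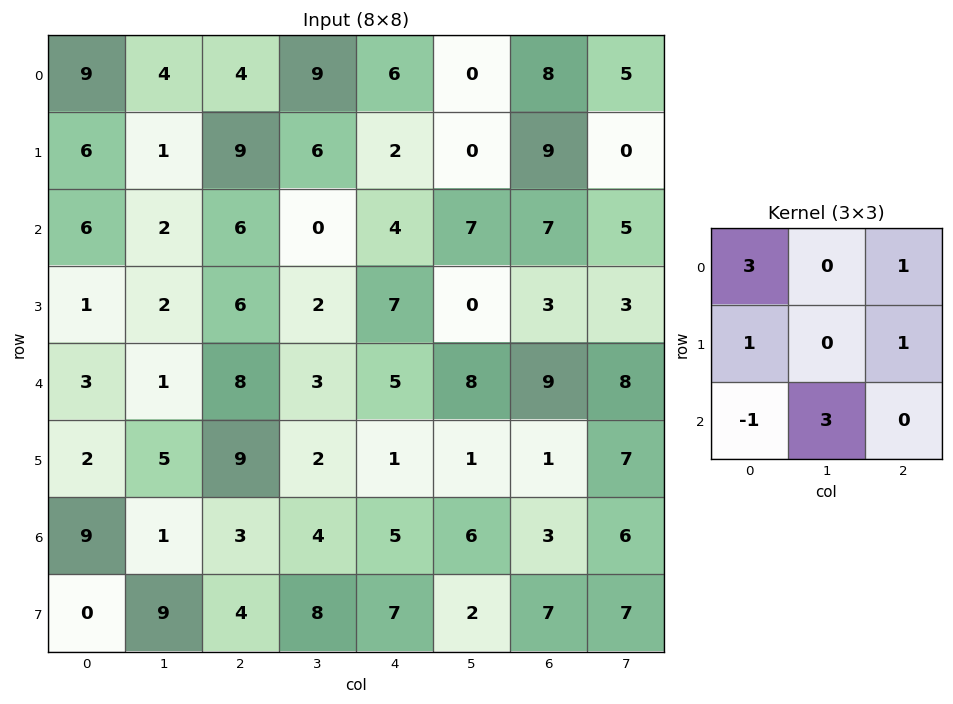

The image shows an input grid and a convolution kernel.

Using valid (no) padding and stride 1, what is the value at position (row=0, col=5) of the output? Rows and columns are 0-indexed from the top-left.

The receptive field on the input at this output position is [0 8 5 / 0 9 0 / 7 7 5]. Elementwise product with the kernel and sum: 0·3 + 5·1 + 0·1 + 0·1 + 7·-1 + 7·3.

19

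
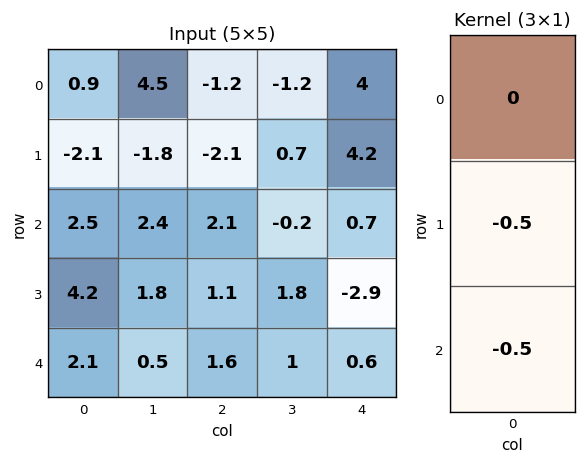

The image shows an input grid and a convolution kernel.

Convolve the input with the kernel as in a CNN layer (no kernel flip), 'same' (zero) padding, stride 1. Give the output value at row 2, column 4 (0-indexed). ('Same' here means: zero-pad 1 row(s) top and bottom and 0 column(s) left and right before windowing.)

The receptive field on the zero-padded input at this output position is [4.2 / 0.7 / -2.9]. Elementwise product with the kernel and sum: 0.7·-0.5 + -2.9·-0.5.

1.1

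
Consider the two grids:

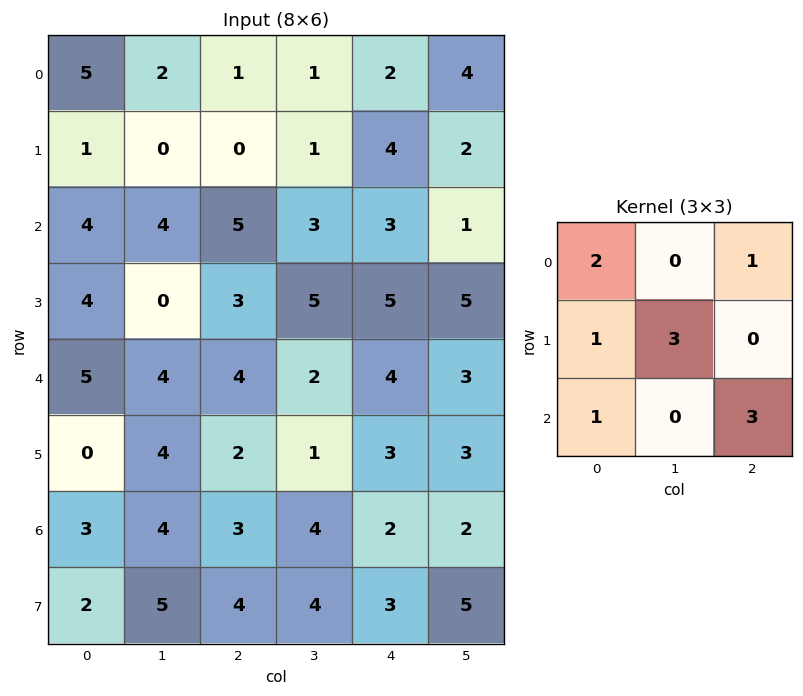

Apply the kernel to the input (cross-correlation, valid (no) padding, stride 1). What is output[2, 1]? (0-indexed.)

The receptive field on the input at this output position is [4 5 3 / 0 3 5 / 4 4 2]. Elementwise product with the kernel and sum: 4·2 + 3·1 + 0·1 + 3·3 + 4·1 + 2·3.

30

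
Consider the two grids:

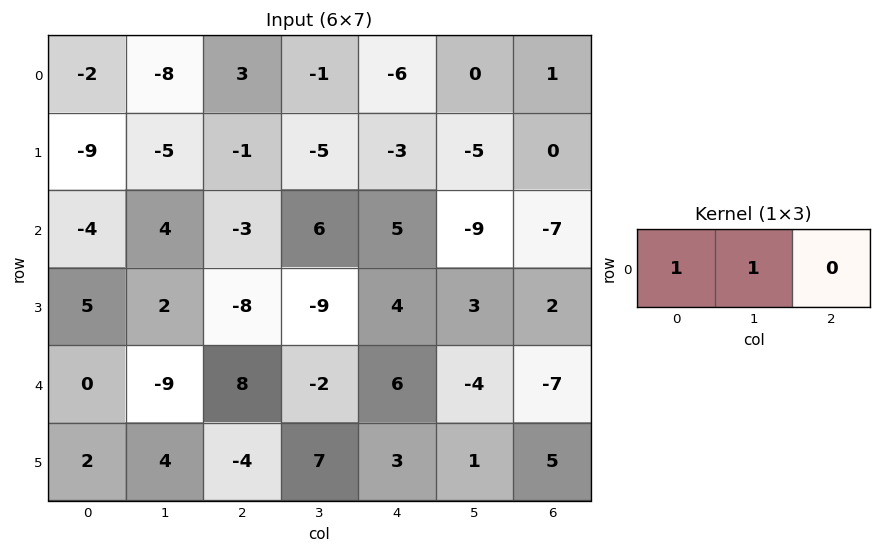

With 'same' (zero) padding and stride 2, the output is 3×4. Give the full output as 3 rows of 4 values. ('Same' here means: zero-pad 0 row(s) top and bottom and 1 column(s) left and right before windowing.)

Output[0,0]: The receptive field on the zero-padded input at this output position is [0 -2 -8]. Elementwise product with the kernel and sum: 0·1 + -2·1.
Output[0,1]: The receptive field on the zero-padded input at this output position is [-8 3 -1]. Elementwise product with the kernel and sum: -8·1 + 3·1.

-2 -5 -7 1
-4 1 11 -16
0 -1 4 -11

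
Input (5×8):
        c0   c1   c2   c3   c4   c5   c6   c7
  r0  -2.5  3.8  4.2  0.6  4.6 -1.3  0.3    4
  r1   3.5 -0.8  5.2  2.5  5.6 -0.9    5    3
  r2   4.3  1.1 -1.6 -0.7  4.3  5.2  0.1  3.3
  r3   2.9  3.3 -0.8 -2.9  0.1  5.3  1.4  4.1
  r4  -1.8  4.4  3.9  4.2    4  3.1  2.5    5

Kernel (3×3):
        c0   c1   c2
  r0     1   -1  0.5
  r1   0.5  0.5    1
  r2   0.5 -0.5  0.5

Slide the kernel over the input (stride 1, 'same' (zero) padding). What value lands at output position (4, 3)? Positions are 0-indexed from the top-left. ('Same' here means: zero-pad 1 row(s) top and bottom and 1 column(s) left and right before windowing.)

10.2

The receptive field on the zero-padded input at this output position is [-0.8 -2.9 0.1 / 3.9 4.2 4 / 0 0 0]. Elementwise product with the kernel and sum: -0.8·1 + -2.9·-1 + 0.1·0.5 + 3.9·0.5 + 4.2·0.5 + 4·1 + 0·0.5 + 0·-0.5 + 0·0.5.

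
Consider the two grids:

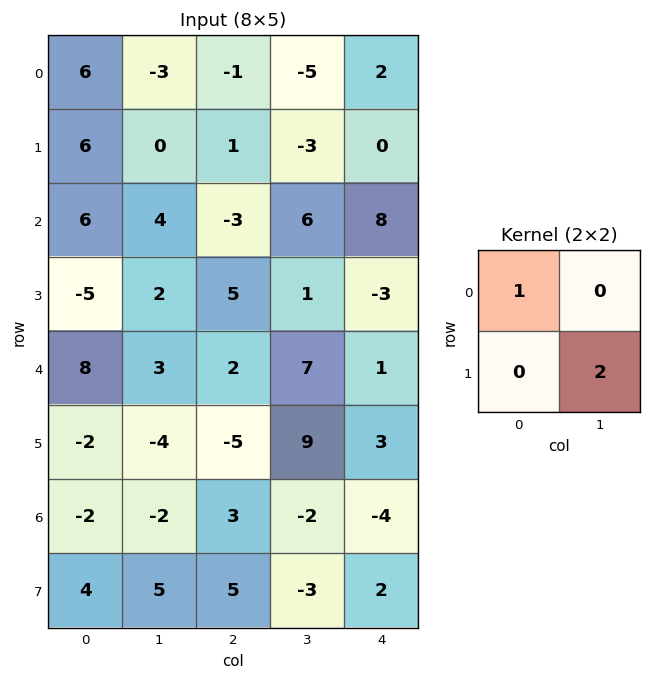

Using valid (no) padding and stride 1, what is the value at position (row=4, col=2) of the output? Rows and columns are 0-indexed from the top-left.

20

The receptive field on the input at this output position is [2 7 / -5 9]. Elementwise product with the kernel and sum: 2·1 + 9·2.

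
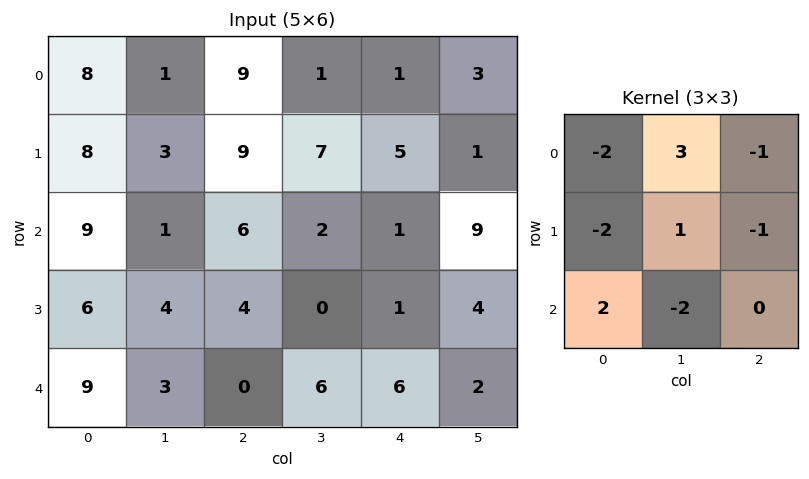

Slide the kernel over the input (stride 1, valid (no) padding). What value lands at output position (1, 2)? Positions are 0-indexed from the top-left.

The receptive field on the input at this output position is [9 7 5 / 6 2 1 / 4 0 1]. Elementwise product with the kernel and sum: 9·-2 + 7·3 + 5·-1 + 6·-2 + 2·1 + 1·-1 + 4·2 + 0·-2.

-5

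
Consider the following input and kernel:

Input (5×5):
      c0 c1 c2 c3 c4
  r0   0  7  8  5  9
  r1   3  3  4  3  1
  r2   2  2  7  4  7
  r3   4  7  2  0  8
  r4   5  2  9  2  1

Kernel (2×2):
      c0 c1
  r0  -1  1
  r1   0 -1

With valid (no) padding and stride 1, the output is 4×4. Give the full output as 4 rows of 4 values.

4 -3 -6 3
-2 -6 -5 -9
-7 3 -3 -5
1 -14 -4 7

Output[0,0]: The receptive field on the input at this output position is [0 7 / 3 3]. Elementwise product with the kernel and sum: 0·-1 + 7·1 + 3·-1.
Output[0,1]: The receptive field on the input at this output position is [7 8 / 3 4]. Elementwise product with the kernel and sum: 7·-1 + 8·1 + 4·-1.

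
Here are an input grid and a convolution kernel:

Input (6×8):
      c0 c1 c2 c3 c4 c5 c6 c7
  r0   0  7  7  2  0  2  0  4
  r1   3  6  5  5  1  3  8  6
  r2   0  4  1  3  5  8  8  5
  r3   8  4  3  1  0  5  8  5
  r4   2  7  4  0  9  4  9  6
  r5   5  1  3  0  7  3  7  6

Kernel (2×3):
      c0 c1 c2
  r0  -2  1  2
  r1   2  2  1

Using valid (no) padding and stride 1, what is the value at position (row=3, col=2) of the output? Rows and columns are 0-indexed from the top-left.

The receptive field on the input at this output position is [3 1 0 / 4 0 9]. Elementwise product with the kernel and sum: 3·-2 + 1·1 + 0·2 + 4·2 + 0·2 + 9·1.

12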